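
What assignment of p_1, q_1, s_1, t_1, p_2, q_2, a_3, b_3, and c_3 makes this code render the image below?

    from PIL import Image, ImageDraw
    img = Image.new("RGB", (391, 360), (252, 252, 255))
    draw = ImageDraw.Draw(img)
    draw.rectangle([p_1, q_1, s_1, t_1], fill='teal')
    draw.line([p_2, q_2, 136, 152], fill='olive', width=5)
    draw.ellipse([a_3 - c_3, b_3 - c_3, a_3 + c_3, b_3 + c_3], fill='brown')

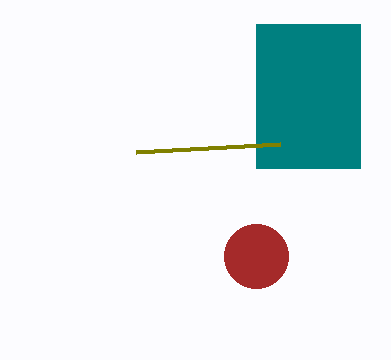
p_1 = 256; q_1 = 24; s_1 = 360; t_1 = 168; p_2 = 280; q_2 = 144; a_3 = 256; b_3 = 256; c_3 = 32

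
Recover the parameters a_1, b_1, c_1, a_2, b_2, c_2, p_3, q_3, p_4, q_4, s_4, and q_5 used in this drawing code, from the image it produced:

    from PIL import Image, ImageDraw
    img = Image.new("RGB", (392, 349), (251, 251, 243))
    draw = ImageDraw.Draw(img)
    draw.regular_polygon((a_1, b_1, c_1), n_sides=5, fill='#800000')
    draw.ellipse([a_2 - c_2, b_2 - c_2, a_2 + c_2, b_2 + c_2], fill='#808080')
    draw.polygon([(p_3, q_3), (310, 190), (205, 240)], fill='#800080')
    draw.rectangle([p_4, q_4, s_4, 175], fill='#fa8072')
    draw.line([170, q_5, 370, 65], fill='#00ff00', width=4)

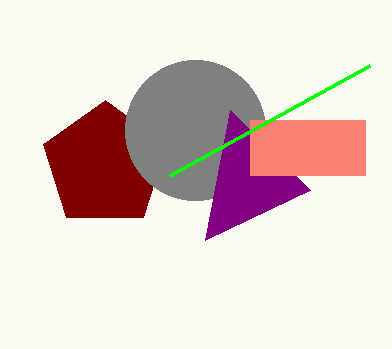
a_1 = 105, b_1 = 165, c_1 = 65, a_2 = 195, b_2 = 130, c_2 = 70, p_3 = 230, q_3 = 110, p_4 = 250, q_4 = 120, s_4 = 365, q_5 = 175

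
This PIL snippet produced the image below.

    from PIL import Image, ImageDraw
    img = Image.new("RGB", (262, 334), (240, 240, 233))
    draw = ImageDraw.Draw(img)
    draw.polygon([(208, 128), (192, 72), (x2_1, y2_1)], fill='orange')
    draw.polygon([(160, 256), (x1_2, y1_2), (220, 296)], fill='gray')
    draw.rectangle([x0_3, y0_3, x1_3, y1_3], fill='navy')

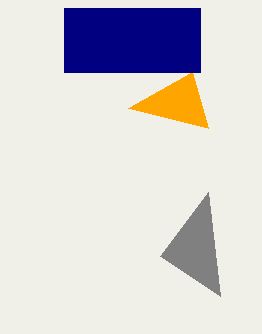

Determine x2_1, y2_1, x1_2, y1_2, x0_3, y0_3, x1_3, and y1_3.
x2_1 = 128
y2_1 = 108
x1_2 = 208
y1_2 = 192
x0_3 = 64
y0_3 = 8
x1_3 = 200
y1_3 = 72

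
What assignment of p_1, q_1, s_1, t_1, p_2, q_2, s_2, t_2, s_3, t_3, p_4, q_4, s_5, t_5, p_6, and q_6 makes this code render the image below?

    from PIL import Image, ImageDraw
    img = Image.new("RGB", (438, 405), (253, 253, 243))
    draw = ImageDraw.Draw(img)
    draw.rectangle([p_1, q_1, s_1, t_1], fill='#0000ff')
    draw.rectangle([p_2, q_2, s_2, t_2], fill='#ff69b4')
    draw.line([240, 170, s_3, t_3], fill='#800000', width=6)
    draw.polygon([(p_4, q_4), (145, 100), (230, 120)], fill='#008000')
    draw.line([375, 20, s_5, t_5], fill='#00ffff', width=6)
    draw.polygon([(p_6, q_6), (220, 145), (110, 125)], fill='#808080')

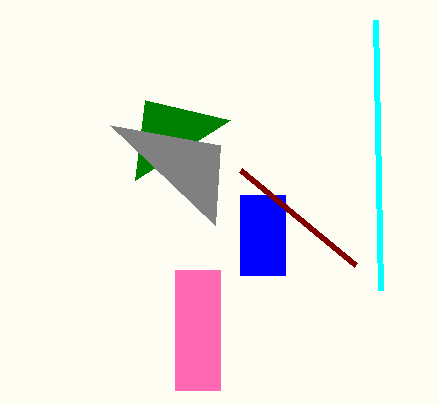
p_1 = 240, q_1 = 195, s_1 = 285, t_1 = 275, p_2 = 175, q_2 = 270, s_2 = 220, t_2 = 390, s_3 = 355, t_3 = 265, p_4 = 135, q_4 = 180, s_5 = 380, t_5 = 290, p_6 = 215, q_6 = 225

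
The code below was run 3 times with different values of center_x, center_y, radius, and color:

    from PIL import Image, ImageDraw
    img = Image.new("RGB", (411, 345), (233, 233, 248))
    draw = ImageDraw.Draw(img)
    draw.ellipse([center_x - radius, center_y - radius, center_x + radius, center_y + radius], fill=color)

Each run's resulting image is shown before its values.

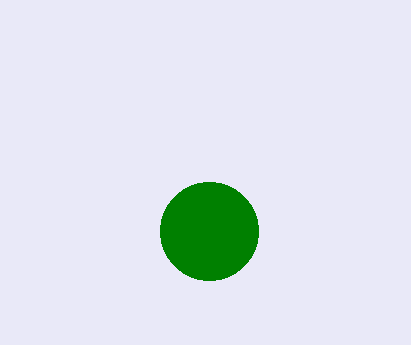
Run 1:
center_x = 209, center_y = 231, radius = 49, color = 'green'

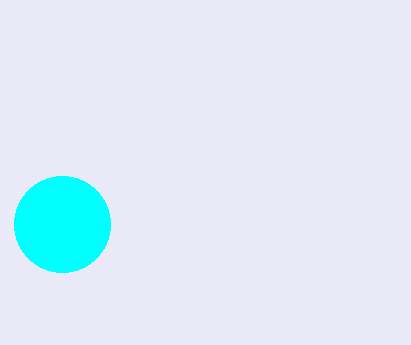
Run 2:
center_x = 62, center_y = 224, radius = 48, color = 'cyan'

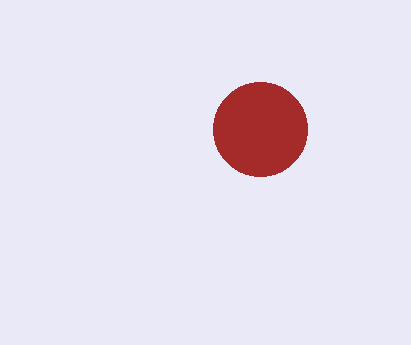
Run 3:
center_x = 260, center_y = 129, radius = 47, color = 'brown'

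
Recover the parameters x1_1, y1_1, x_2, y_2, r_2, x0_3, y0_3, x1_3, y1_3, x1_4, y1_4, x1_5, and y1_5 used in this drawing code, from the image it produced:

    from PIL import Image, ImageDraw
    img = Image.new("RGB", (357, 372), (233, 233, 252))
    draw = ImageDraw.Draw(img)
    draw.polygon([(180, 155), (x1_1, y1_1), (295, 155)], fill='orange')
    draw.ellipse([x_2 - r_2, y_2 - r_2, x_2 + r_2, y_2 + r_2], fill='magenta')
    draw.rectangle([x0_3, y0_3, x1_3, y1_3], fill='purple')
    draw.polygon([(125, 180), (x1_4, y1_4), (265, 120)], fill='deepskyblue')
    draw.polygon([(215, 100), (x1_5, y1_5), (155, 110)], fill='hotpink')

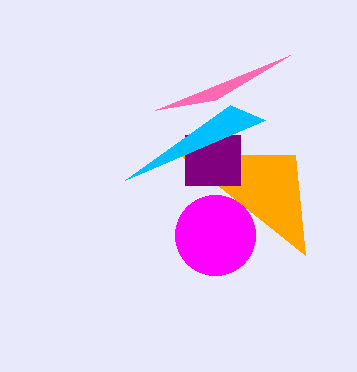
x1_1 = 305
y1_1 = 255
x_2 = 215
y_2 = 235
r_2 = 40
x0_3 = 185
y0_3 = 135
x1_3 = 240
y1_3 = 185
x1_4 = 230
y1_4 = 105
x1_5 = 290
y1_5 = 55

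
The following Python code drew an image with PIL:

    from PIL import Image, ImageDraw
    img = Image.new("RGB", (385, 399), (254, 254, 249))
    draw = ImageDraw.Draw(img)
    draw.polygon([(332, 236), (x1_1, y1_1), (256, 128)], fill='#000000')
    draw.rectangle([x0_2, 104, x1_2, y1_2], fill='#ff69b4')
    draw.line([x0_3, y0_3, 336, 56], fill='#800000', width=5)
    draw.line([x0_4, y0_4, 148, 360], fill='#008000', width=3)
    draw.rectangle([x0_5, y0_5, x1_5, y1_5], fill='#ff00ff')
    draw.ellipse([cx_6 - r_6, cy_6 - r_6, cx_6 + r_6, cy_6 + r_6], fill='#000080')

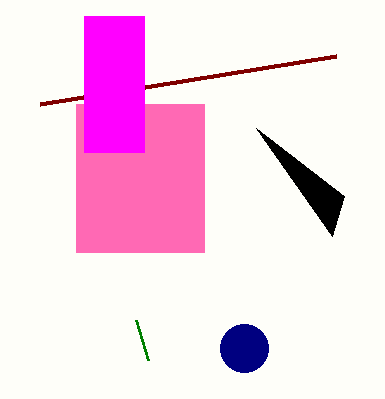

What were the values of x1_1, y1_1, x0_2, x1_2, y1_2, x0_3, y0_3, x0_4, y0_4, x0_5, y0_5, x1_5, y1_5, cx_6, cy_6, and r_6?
x1_1 = 344; y1_1 = 196; x0_2 = 76; x1_2 = 204; y1_2 = 252; x0_3 = 40; y0_3 = 104; x0_4 = 136; y0_4 = 320; x0_5 = 84; y0_5 = 16; x1_5 = 144; y1_5 = 152; cx_6 = 244; cy_6 = 348; r_6 = 24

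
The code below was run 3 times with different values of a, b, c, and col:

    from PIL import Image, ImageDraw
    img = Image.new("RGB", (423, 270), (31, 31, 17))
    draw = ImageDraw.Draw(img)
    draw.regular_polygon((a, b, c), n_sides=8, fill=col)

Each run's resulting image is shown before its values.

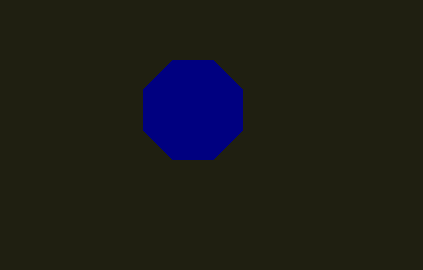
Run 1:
a = 193
b = 110
c = 54
col = 'navy'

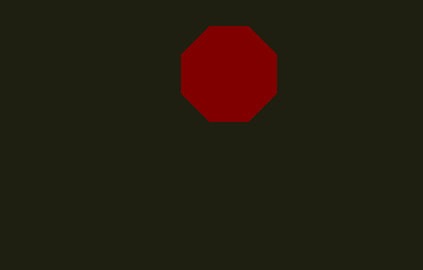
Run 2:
a = 229; b = 74; c = 51; col = 'maroon'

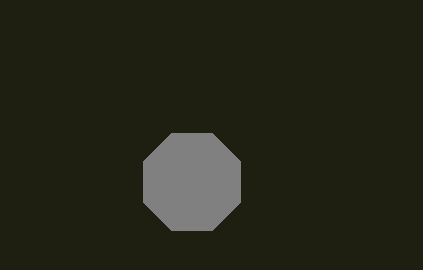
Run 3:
a = 192
b = 182
c = 53
col = 'gray'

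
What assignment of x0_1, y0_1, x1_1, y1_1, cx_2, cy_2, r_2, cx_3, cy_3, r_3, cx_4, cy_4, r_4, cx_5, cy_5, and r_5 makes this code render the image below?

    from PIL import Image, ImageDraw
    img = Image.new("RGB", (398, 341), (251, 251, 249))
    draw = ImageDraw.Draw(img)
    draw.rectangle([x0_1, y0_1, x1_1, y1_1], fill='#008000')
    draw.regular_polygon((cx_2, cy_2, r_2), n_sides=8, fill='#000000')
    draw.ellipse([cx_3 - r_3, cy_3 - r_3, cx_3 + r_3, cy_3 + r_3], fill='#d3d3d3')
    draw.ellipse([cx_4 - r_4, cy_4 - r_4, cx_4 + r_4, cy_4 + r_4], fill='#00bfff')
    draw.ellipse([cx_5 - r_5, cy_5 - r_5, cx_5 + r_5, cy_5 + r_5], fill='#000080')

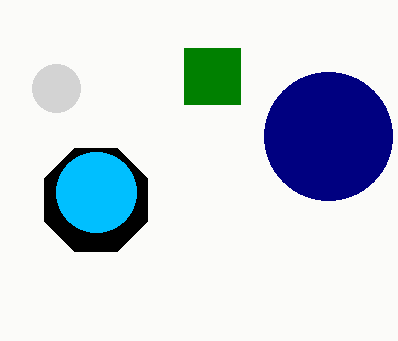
x0_1 = 184; y0_1 = 48; x1_1 = 240; y1_1 = 104; cx_2 = 96; cy_2 = 200; r_2 = 56; cx_3 = 56; cy_3 = 88; r_3 = 24; cx_4 = 96; cy_4 = 192; r_4 = 40; cx_5 = 328; cy_5 = 136; r_5 = 64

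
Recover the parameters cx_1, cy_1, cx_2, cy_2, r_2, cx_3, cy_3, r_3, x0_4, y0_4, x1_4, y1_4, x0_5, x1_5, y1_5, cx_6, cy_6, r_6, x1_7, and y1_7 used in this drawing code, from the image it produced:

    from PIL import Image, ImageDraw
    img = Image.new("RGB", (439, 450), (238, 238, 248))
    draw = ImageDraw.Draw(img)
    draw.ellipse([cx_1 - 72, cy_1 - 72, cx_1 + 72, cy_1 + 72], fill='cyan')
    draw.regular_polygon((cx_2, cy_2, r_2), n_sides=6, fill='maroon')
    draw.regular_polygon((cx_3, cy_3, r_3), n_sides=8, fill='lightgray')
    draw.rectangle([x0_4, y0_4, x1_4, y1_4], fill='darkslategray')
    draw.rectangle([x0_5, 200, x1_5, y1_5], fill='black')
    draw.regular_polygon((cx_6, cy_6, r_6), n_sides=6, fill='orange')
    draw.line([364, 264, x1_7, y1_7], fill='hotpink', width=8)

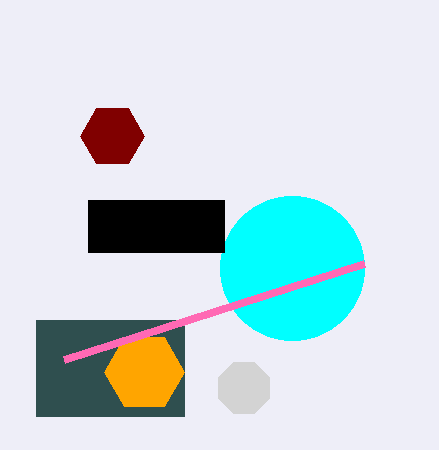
cx_1 = 292; cy_1 = 268; cx_2 = 112; cy_2 = 136; r_2 = 32; cx_3 = 244; cy_3 = 388; r_3 = 28; x0_4 = 36; y0_4 = 320; x1_4 = 184; y1_4 = 416; x0_5 = 88; x1_5 = 224; y1_5 = 252; cx_6 = 144; cy_6 = 372; r_6 = 40; x1_7 = 64; y1_7 = 360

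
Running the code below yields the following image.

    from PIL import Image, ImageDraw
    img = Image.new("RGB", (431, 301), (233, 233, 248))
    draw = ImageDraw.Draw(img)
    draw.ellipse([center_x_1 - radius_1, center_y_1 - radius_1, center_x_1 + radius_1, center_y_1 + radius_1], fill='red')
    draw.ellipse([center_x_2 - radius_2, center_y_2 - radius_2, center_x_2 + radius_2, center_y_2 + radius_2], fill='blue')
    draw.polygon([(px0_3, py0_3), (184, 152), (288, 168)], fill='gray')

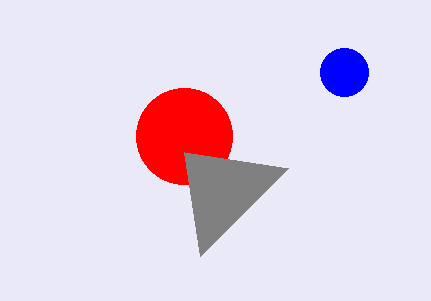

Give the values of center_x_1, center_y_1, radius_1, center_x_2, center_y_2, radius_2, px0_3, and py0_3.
center_x_1 = 184, center_y_1 = 136, radius_1 = 48, center_x_2 = 344, center_y_2 = 72, radius_2 = 24, px0_3 = 200, py0_3 = 256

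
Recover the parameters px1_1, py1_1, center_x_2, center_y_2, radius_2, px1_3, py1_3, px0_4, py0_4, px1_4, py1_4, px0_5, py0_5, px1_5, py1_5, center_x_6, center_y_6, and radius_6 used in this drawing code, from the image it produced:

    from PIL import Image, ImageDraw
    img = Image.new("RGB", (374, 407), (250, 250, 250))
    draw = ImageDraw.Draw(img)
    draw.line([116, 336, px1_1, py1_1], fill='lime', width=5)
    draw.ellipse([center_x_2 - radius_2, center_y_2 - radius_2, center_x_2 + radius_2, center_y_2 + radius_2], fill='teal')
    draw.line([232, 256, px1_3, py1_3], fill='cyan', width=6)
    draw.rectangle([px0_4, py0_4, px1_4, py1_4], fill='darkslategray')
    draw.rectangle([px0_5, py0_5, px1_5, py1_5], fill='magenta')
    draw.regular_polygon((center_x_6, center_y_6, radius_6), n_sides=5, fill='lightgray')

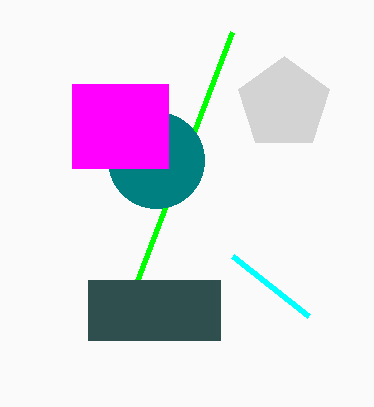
px1_1 = 232, py1_1 = 32, center_x_2 = 156, center_y_2 = 160, radius_2 = 48, px1_3 = 308, py1_3 = 316, px0_4 = 88, py0_4 = 280, px1_4 = 220, py1_4 = 340, px0_5 = 72, py0_5 = 84, px1_5 = 168, py1_5 = 168, center_x_6 = 284, center_y_6 = 104, radius_6 = 48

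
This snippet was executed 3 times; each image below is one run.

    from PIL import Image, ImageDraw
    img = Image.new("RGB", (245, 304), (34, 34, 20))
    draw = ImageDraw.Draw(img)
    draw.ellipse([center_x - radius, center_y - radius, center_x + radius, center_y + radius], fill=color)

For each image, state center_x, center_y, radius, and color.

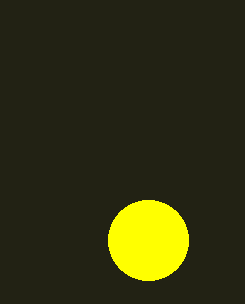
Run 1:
center_x = 148, center_y = 240, radius = 40, color = 'yellow'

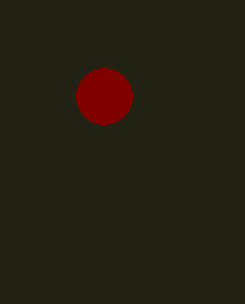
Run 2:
center_x = 104; center_y = 96; radius = 28; color = 'maroon'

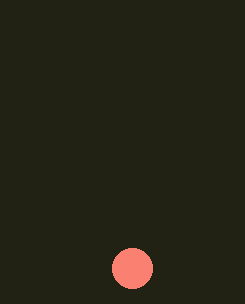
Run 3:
center_x = 132, center_y = 268, radius = 20, color = 'salmon'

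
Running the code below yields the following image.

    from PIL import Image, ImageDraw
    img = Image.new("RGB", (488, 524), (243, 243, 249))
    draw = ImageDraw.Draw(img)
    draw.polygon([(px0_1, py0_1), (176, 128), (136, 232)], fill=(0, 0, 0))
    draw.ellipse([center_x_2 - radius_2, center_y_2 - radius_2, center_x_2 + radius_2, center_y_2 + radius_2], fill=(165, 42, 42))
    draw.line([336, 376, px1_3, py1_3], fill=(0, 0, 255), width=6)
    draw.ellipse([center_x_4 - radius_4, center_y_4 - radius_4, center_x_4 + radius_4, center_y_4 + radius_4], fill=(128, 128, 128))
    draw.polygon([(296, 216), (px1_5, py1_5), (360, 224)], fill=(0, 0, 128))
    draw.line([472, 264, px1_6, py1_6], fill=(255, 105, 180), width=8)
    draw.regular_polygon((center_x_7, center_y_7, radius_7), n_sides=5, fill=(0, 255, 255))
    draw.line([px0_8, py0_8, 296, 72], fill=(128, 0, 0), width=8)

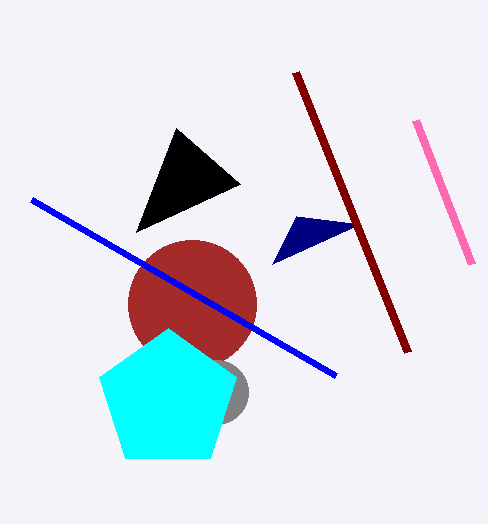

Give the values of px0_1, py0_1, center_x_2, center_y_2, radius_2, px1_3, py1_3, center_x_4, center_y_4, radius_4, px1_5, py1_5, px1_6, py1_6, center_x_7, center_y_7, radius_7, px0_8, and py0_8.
px0_1 = 240; py0_1 = 184; center_x_2 = 192; center_y_2 = 304; radius_2 = 64; px1_3 = 32; py1_3 = 200; center_x_4 = 216; center_y_4 = 392; radius_4 = 32; px1_5 = 272; py1_5 = 264; px1_6 = 416; py1_6 = 120; center_x_7 = 168; center_y_7 = 400; radius_7 = 72; px0_8 = 408; py0_8 = 352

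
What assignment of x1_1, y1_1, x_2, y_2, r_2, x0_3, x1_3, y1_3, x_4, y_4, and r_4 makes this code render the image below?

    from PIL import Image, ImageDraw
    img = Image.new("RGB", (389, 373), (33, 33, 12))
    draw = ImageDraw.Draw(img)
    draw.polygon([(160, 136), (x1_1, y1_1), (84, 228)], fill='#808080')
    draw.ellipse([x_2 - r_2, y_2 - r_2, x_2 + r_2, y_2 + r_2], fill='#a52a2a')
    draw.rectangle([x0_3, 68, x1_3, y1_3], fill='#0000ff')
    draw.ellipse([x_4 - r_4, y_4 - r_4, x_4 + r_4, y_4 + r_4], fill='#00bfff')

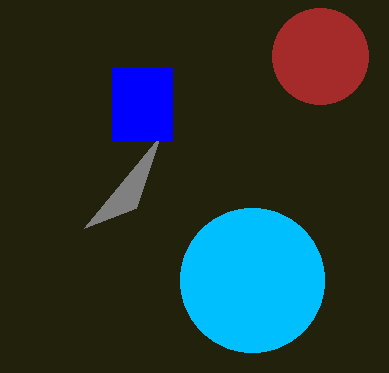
x1_1 = 136; y1_1 = 208; x_2 = 320; y_2 = 56; r_2 = 48; x0_3 = 112; x1_3 = 172; y1_3 = 140; x_4 = 252; y_4 = 280; r_4 = 72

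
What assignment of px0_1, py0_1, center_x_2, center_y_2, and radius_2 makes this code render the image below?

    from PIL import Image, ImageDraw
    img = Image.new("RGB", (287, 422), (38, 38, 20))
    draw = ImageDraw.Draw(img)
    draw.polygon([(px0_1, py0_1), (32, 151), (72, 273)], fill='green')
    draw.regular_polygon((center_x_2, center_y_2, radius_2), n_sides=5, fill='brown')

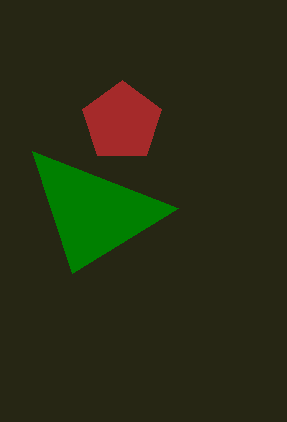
px0_1 = 178
py0_1 = 208
center_x_2 = 122
center_y_2 = 122
radius_2 = 42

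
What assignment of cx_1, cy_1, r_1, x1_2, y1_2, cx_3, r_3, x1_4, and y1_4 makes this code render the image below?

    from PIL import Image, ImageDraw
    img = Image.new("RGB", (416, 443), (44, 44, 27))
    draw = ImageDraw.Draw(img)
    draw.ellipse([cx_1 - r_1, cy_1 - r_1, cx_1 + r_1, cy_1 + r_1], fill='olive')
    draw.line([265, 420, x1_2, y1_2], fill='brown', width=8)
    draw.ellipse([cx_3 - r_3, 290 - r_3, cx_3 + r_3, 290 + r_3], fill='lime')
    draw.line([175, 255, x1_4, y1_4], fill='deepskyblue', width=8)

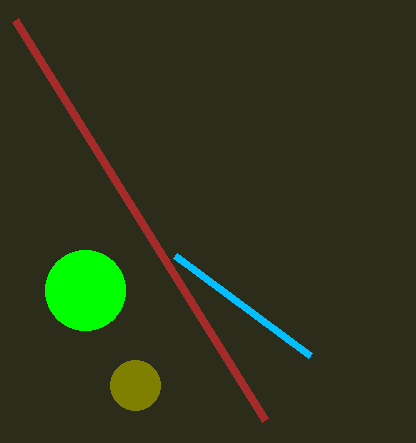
cx_1 = 135, cy_1 = 385, r_1 = 25, x1_2 = 15, y1_2 = 20, cx_3 = 85, r_3 = 40, x1_4 = 310, y1_4 = 355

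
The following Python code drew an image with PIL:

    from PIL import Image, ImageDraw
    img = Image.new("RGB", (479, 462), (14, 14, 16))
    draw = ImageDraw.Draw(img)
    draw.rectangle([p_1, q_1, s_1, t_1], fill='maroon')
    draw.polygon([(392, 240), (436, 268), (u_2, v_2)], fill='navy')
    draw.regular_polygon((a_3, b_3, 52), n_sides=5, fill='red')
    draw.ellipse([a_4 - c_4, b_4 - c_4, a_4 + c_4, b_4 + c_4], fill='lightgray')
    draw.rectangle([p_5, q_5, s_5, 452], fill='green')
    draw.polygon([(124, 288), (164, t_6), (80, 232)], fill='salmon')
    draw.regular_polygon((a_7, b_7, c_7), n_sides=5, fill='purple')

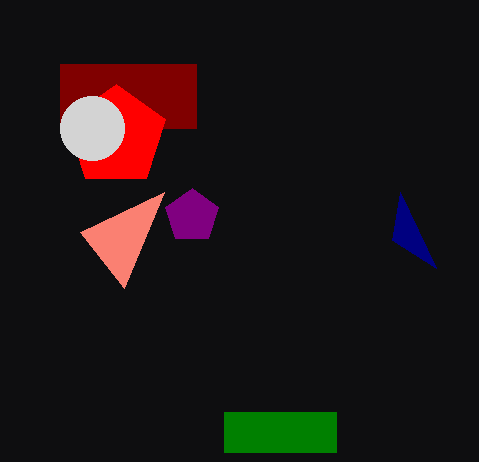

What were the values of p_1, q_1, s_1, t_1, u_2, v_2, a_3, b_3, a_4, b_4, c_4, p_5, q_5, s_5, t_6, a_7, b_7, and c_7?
p_1 = 60; q_1 = 64; s_1 = 196; t_1 = 128; u_2 = 400; v_2 = 192; a_3 = 116; b_3 = 136; a_4 = 92; b_4 = 128; c_4 = 32; p_5 = 224; q_5 = 412; s_5 = 336; t_6 = 192; a_7 = 192; b_7 = 216; c_7 = 28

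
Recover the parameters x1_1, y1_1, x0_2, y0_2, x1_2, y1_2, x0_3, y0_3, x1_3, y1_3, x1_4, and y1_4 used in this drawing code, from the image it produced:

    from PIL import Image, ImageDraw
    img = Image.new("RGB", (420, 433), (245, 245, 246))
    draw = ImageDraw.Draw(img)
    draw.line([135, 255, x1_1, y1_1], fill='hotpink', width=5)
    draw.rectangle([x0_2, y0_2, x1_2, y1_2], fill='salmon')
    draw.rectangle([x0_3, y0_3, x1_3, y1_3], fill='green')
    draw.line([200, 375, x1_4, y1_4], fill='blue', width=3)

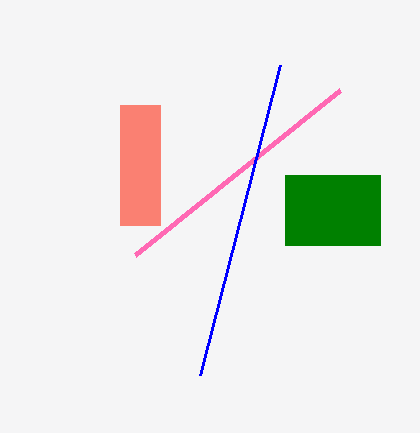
x1_1 = 340, y1_1 = 90, x0_2 = 120, y0_2 = 105, x1_2 = 160, y1_2 = 225, x0_3 = 285, y0_3 = 175, x1_3 = 380, y1_3 = 245, x1_4 = 280, y1_4 = 65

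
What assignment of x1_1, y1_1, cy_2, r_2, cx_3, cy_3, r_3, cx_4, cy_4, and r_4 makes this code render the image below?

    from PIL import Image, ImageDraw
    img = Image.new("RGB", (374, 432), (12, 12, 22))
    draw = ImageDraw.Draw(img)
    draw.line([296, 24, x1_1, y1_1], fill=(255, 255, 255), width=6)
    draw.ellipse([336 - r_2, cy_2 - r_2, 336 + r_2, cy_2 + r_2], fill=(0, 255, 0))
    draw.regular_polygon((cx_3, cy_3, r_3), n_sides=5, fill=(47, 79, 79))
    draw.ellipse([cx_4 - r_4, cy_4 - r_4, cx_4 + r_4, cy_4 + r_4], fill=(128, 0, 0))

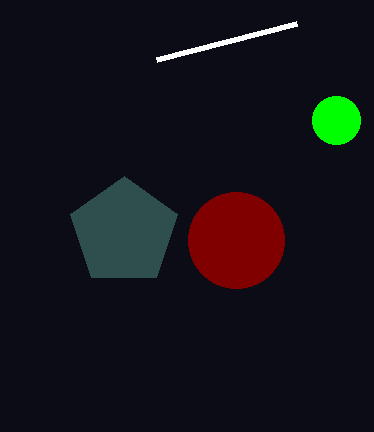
x1_1 = 156, y1_1 = 60, cy_2 = 120, r_2 = 24, cx_3 = 124, cy_3 = 232, r_3 = 56, cx_4 = 236, cy_4 = 240, r_4 = 48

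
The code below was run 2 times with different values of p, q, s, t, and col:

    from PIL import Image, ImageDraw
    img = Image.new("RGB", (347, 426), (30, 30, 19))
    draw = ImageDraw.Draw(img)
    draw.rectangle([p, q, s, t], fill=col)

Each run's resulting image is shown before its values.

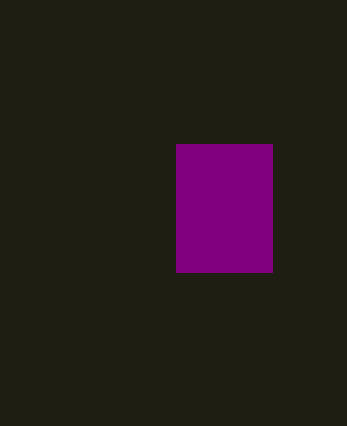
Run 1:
p = 176
q = 144
s = 272
t = 272
col = 'purple'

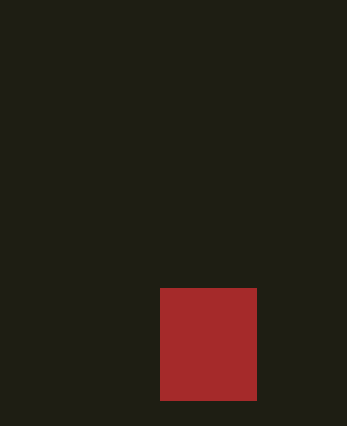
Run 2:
p = 160, q = 288, s = 256, t = 400, col = 'brown'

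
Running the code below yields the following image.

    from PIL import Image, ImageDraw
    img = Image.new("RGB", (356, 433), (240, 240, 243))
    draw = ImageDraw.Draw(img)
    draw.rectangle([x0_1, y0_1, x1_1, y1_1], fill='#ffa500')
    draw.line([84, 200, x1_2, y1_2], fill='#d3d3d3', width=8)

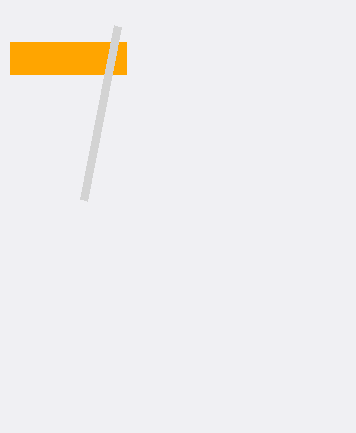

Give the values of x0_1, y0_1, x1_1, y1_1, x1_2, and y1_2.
x0_1 = 10
y0_1 = 42
x1_1 = 126
y1_1 = 74
x1_2 = 118
y1_2 = 26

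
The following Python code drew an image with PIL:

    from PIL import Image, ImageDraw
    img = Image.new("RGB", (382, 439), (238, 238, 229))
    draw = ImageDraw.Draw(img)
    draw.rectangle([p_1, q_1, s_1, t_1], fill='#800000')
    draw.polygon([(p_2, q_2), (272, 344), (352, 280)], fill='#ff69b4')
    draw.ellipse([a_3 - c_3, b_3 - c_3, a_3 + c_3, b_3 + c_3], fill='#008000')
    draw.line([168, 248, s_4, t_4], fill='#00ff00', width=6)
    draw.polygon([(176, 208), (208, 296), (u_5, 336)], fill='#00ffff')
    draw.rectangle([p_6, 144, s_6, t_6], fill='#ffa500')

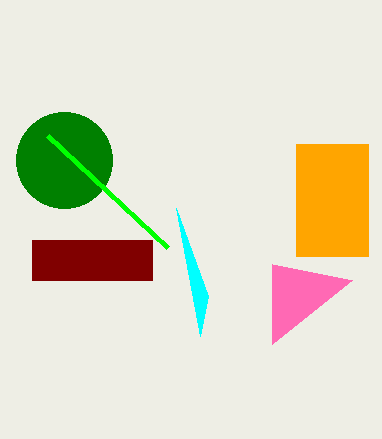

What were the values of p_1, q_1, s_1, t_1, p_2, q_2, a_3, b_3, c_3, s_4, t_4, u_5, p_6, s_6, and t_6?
p_1 = 32
q_1 = 240
s_1 = 152
t_1 = 280
p_2 = 272
q_2 = 264
a_3 = 64
b_3 = 160
c_3 = 48
s_4 = 48
t_4 = 136
u_5 = 200
p_6 = 296
s_6 = 368
t_6 = 256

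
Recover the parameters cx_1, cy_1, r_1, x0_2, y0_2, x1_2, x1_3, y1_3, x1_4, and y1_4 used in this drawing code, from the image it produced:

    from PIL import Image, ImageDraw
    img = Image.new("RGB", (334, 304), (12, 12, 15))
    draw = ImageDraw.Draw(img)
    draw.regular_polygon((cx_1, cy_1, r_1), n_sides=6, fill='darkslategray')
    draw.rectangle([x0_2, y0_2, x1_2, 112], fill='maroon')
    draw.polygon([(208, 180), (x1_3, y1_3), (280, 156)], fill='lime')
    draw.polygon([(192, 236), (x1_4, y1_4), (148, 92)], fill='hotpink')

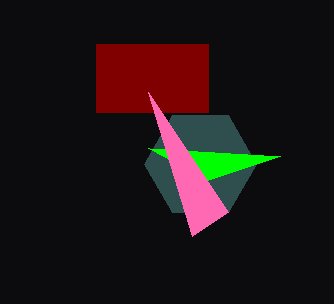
cx_1 = 200; cy_1 = 164; r_1 = 56; x0_2 = 96; y0_2 = 44; x1_2 = 208; x1_3 = 148; y1_3 = 148; x1_4 = 228; y1_4 = 212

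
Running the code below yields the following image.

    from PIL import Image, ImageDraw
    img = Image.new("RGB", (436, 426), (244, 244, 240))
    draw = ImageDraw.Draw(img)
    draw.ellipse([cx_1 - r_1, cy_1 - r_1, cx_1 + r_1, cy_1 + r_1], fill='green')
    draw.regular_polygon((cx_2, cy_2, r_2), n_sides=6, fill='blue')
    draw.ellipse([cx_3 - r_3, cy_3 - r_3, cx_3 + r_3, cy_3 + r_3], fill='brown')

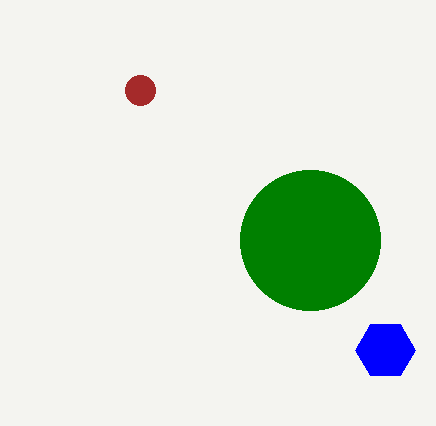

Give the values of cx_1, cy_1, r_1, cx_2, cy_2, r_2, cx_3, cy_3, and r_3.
cx_1 = 310
cy_1 = 240
r_1 = 70
cx_2 = 385
cy_2 = 350
r_2 = 30
cx_3 = 140
cy_3 = 90
r_3 = 15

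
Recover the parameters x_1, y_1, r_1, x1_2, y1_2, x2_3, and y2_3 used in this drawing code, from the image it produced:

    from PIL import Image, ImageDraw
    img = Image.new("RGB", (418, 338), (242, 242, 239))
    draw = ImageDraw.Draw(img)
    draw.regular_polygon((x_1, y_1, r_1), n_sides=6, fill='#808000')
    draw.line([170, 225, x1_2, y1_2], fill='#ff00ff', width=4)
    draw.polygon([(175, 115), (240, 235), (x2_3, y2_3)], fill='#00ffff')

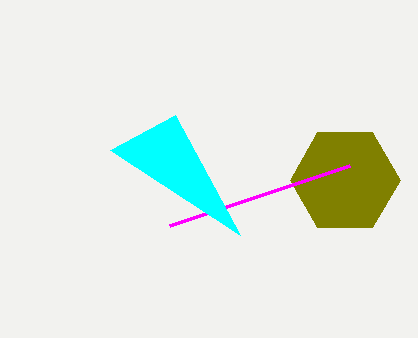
x_1 = 345
y_1 = 180
r_1 = 55
x1_2 = 350
y1_2 = 165
x2_3 = 110
y2_3 = 150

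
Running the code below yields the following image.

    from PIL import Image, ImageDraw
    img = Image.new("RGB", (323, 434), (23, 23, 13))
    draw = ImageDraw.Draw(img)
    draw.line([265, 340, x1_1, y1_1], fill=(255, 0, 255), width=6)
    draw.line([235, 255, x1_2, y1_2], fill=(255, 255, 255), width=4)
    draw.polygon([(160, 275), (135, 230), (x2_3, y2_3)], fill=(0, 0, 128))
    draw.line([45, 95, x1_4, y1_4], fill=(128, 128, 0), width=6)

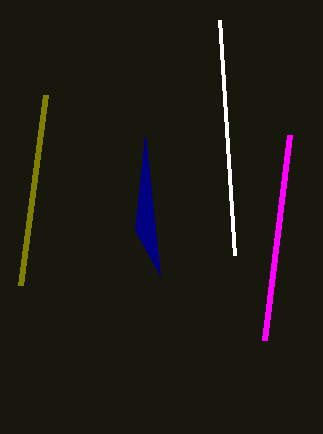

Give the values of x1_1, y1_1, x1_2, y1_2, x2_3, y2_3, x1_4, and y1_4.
x1_1 = 290; y1_1 = 135; x1_2 = 220; y1_2 = 20; x2_3 = 145; y2_3 = 135; x1_4 = 20; y1_4 = 285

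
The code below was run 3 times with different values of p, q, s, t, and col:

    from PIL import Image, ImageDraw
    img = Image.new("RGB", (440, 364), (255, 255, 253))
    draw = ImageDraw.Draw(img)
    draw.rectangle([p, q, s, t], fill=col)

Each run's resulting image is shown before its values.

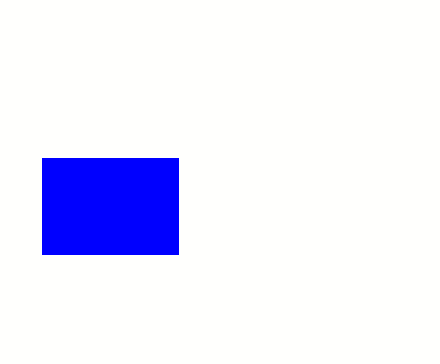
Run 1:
p = 42
q = 158
s = 178
t = 254
col = 'blue'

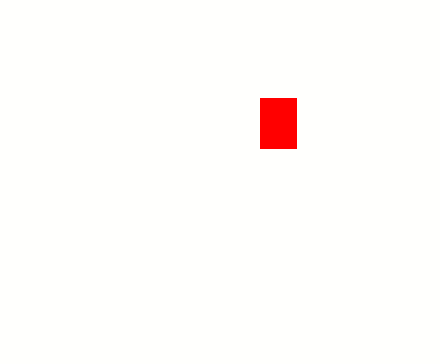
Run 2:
p = 260; q = 98; s = 296; t = 148; col = 'red'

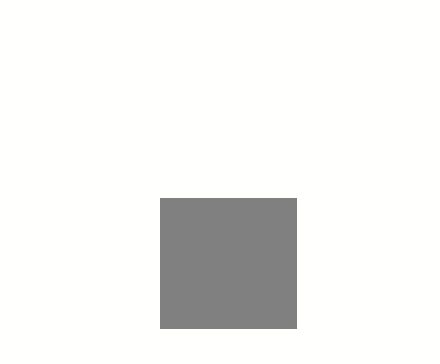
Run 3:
p = 160
q = 198
s = 296
t = 328
col = 'gray'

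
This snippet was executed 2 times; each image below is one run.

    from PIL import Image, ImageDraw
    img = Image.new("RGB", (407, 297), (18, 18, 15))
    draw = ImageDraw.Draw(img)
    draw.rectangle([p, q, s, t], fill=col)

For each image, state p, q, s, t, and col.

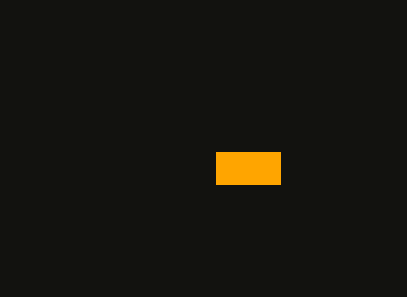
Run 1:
p = 216, q = 152, s = 280, t = 184, col = 'orange'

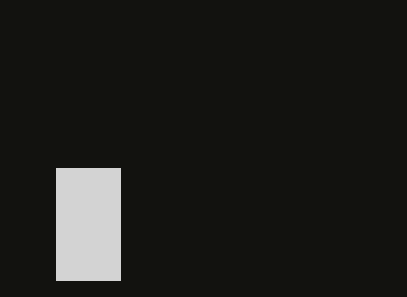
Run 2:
p = 56; q = 168; s = 120; t = 280; col = 'lightgray'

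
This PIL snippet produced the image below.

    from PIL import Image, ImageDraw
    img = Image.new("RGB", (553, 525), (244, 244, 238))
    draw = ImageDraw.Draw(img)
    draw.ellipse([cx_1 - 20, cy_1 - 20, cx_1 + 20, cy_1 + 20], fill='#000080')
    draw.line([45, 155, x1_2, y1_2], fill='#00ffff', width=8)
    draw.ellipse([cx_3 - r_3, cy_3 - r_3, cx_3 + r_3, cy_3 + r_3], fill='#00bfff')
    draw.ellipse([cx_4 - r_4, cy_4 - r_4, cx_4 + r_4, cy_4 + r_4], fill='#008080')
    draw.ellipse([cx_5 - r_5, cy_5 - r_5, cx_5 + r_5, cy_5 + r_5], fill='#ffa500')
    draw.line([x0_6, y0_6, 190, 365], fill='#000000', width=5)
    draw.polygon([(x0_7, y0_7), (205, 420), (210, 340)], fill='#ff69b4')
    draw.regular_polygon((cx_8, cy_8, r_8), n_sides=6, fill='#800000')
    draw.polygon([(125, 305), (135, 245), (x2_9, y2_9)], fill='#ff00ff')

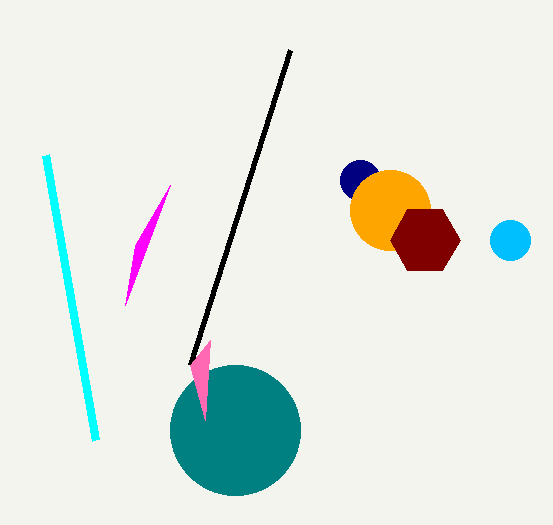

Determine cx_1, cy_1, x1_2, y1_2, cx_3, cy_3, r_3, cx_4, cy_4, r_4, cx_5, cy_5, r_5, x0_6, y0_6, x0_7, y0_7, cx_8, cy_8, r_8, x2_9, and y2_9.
cx_1 = 360
cy_1 = 180
x1_2 = 95
y1_2 = 440
cx_3 = 510
cy_3 = 240
r_3 = 20
cx_4 = 235
cy_4 = 430
r_4 = 65
cx_5 = 390
cy_5 = 210
r_5 = 40
x0_6 = 290
y0_6 = 50
x0_7 = 190
y0_7 = 365
cx_8 = 425
cy_8 = 240
r_8 = 35
x2_9 = 170
y2_9 = 185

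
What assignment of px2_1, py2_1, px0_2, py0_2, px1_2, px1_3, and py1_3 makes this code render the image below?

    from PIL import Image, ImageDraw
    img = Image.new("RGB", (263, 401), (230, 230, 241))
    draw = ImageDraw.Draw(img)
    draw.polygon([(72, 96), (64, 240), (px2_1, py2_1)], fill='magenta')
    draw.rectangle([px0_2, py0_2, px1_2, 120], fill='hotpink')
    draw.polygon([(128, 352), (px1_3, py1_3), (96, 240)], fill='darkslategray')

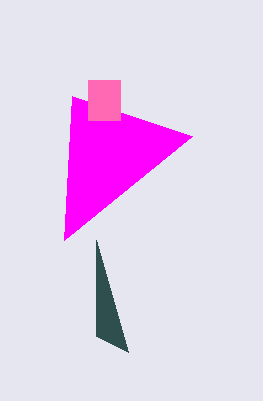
px2_1 = 192, py2_1 = 136, px0_2 = 88, py0_2 = 80, px1_2 = 120, px1_3 = 96, py1_3 = 336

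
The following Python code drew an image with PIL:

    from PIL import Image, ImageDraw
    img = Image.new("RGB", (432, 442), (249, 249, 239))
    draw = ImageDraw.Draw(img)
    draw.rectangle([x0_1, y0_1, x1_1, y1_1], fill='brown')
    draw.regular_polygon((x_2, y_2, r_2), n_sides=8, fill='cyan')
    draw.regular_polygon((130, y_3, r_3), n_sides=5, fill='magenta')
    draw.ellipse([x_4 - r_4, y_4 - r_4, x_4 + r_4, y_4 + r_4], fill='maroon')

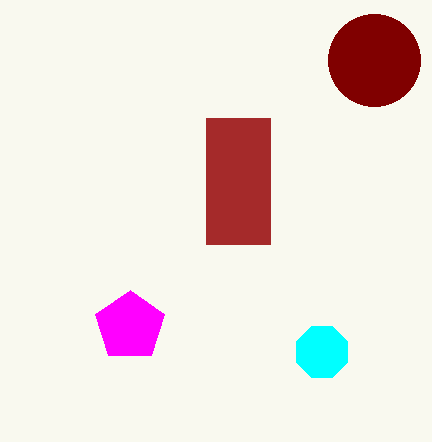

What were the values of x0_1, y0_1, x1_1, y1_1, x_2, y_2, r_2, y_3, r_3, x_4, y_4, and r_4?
x0_1 = 206
y0_1 = 118
x1_1 = 270
y1_1 = 244
x_2 = 322
y_2 = 352
r_2 = 28
y_3 = 326
r_3 = 36
x_4 = 374
y_4 = 60
r_4 = 46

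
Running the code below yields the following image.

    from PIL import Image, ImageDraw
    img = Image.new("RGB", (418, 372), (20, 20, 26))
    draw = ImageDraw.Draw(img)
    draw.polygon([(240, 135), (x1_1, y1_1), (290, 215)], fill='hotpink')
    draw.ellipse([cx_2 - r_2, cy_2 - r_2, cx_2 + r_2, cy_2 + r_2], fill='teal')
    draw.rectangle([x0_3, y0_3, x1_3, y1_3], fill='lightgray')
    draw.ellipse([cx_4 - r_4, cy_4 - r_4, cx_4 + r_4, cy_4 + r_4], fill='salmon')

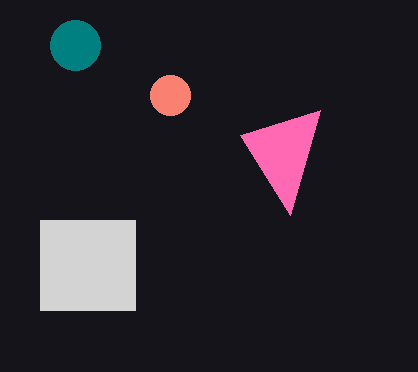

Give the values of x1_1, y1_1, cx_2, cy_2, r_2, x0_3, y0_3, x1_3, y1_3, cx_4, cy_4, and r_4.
x1_1 = 320
y1_1 = 110
cx_2 = 75
cy_2 = 45
r_2 = 25
x0_3 = 40
y0_3 = 220
x1_3 = 135
y1_3 = 310
cx_4 = 170
cy_4 = 95
r_4 = 20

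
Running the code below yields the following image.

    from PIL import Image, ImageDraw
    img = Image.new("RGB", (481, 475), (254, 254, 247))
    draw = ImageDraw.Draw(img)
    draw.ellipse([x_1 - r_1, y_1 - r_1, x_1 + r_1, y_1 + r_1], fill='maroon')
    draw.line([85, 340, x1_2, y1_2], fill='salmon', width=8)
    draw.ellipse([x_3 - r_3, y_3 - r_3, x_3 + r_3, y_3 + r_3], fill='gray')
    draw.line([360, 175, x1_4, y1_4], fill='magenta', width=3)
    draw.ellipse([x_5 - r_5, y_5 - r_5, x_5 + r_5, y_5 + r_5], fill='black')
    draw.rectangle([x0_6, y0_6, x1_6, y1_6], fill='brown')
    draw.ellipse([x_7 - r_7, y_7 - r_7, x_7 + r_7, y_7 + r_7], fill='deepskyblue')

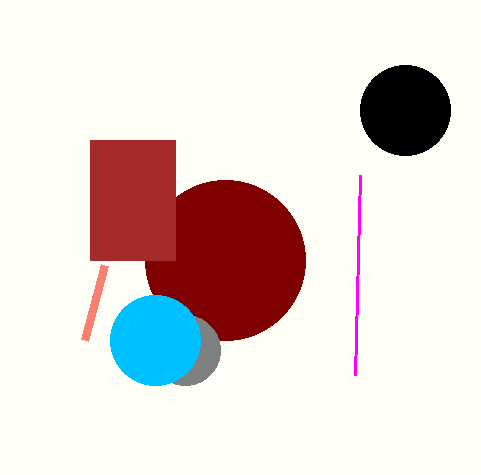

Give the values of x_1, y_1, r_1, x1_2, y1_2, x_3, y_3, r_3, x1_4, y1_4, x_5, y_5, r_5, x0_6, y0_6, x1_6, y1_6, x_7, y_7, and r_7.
x_1 = 225
y_1 = 260
r_1 = 80
x1_2 = 105
y1_2 = 265
x_3 = 185
y_3 = 350
r_3 = 35
x1_4 = 355
y1_4 = 375
x_5 = 405
y_5 = 110
r_5 = 45
x0_6 = 90
y0_6 = 140
x1_6 = 175
y1_6 = 260
x_7 = 155
y_7 = 340
r_7 = 45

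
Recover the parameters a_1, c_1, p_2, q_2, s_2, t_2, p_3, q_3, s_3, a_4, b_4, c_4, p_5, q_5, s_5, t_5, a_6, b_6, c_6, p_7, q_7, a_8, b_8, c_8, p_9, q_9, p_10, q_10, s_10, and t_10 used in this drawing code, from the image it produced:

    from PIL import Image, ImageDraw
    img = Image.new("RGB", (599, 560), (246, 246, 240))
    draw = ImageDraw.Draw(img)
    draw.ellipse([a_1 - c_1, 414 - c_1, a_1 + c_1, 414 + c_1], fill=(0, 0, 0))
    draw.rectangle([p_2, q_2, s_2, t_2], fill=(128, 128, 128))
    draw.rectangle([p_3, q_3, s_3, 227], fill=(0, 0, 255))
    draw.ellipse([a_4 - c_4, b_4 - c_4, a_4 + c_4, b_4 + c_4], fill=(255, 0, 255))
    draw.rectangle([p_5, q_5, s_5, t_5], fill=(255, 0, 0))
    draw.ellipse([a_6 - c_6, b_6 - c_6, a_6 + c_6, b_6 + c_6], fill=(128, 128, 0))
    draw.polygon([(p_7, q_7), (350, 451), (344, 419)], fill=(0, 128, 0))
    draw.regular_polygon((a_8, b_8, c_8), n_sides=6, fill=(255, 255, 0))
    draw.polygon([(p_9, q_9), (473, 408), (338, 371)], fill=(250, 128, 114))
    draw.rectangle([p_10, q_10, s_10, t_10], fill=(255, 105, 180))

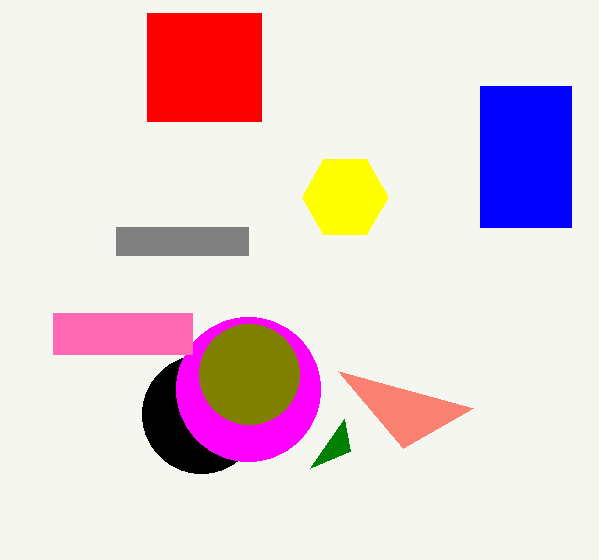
a_1 = 201
c_1 = 59
p_2 = 116
q_2 = 227
s_2 = 248
t_2 = 255
p_3 = 480
q_3 = 86
s_3 = 571
a_4 = 248
b_4 = 389
c_4 = 72
p_5 = 147
q_5 = 13
s_5 = 261
t_5 = 121
a_6 = 249
b_6 = 374
c_6 = 50
p_7 = 310
q_7 = 468
a_8 = 345
b_8 = 197
c_8 = 43
p_9 = 403
q_9 = 448
p_10 = 53
q_10 = 313
s_10 = 192
t_10 = 354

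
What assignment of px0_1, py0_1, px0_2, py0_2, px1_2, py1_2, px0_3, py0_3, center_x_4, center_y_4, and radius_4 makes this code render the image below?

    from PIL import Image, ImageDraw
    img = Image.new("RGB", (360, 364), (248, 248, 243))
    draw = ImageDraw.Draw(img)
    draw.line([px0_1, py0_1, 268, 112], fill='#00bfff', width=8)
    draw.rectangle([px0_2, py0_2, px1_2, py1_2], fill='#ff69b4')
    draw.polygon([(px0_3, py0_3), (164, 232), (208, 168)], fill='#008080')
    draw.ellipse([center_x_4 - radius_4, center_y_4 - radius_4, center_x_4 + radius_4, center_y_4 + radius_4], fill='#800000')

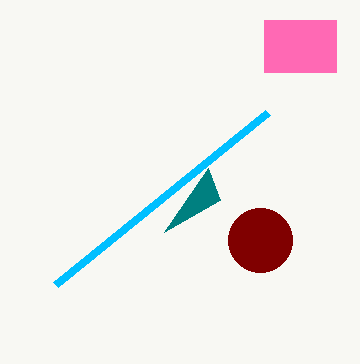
px0_1 = 56; py0_1 = 284; px0_2 = 264; py0_2 = 20; px1_2 = 336; py1_2 = 72; px0_3 = 220; py0_3 = 200; center_x_4 = 260; center_y_4 = 240; radius_4 = 32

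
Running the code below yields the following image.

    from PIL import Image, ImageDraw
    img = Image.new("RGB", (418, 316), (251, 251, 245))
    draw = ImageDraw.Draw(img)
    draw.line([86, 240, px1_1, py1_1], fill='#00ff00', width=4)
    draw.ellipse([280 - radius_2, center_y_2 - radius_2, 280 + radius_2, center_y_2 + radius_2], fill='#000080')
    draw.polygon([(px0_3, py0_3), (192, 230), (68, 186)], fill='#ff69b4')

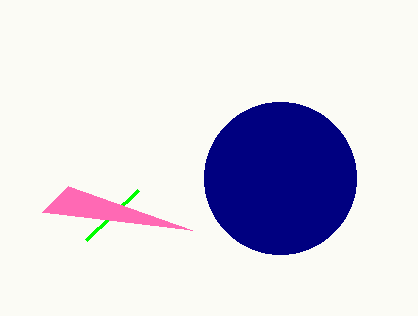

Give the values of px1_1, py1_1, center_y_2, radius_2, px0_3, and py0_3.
px1_1 = 138; py1_1 = 190; center_y_2 = 178; radius_2 = 76; px0_3 = 42; py0_3 = 212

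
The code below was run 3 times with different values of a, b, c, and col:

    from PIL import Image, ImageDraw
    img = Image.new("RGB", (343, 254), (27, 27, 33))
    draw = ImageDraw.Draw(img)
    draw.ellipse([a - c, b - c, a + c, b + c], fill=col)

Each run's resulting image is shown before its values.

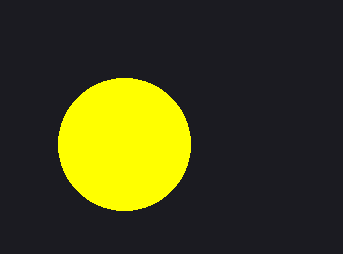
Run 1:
a = 124; b = 144; c = 66; col = 'yellow'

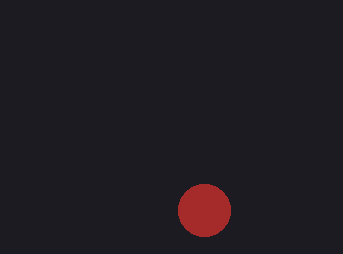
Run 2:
a = 204, b = 210, c = 26, col = 'brown'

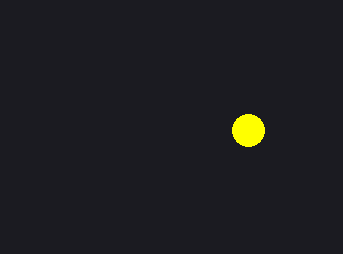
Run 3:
a = 248, b = 130, c = 16, col = 'yellow'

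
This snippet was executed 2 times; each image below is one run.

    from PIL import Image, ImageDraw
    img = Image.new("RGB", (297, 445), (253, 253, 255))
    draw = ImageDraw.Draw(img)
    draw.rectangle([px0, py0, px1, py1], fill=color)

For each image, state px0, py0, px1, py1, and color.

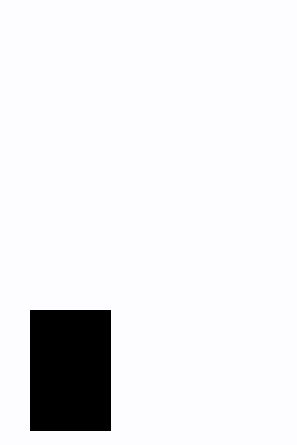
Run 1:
px0 = 30, py0 = 310, px1 = 110, py1 = 430, color = 'black'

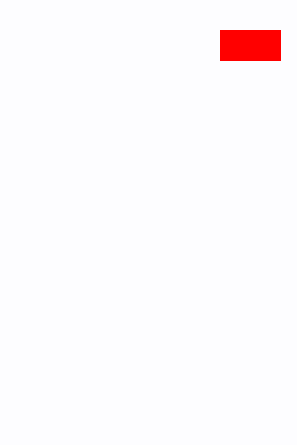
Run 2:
px0 = 220, py0 = 30, px1 = 280, py1 = 60, color = 'red'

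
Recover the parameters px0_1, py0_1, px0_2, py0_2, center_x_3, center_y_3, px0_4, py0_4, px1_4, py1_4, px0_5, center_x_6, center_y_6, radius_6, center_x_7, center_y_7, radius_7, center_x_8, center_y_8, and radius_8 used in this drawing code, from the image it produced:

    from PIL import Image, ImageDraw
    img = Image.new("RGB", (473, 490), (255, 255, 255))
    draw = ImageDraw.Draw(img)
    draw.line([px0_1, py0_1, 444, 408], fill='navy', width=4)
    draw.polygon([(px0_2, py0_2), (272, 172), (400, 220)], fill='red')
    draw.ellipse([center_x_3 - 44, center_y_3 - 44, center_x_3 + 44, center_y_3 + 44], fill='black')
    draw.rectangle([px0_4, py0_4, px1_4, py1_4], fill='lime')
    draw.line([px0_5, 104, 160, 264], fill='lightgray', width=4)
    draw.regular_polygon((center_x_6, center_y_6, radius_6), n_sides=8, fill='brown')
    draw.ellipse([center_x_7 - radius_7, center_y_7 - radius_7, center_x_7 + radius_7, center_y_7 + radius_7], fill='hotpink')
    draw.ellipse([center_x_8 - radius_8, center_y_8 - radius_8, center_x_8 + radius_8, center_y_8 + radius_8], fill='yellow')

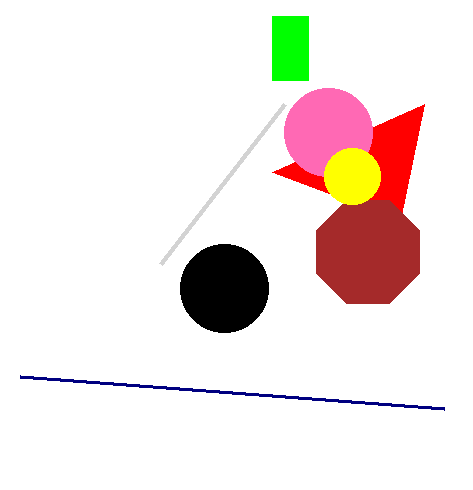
px0_1 = 20; py0_1 = 376; px0_2 = 424; py0_2 = 104; center_x_3 = 224; center_y_3 = 288; px0_4 = 272; py0_4 = 16; px1_4 = 308; py1_4 = 80; px0_5 = 284; center_x_6 = 368; center_y_6 = 252; radius_6 = 56; center_x_7 = 328; center_y_7 = 132; radius_7 = 44; center_x_8 = 352; center_y_8 = 176; radius_8 = 28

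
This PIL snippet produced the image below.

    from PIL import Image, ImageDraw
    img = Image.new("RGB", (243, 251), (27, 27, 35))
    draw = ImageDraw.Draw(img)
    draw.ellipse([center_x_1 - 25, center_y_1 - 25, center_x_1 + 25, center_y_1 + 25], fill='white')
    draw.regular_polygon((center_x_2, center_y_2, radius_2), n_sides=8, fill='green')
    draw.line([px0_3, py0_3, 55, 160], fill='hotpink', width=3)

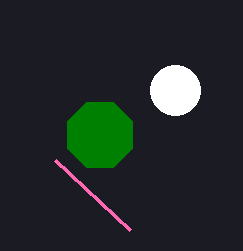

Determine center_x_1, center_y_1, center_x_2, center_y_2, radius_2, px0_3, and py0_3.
center_x_1 = 175
center_y_1 = 90
center_x_2 = 100
center_y_2 = 135
radius_2 = 35
px0_3 = 130
py0_3 = 230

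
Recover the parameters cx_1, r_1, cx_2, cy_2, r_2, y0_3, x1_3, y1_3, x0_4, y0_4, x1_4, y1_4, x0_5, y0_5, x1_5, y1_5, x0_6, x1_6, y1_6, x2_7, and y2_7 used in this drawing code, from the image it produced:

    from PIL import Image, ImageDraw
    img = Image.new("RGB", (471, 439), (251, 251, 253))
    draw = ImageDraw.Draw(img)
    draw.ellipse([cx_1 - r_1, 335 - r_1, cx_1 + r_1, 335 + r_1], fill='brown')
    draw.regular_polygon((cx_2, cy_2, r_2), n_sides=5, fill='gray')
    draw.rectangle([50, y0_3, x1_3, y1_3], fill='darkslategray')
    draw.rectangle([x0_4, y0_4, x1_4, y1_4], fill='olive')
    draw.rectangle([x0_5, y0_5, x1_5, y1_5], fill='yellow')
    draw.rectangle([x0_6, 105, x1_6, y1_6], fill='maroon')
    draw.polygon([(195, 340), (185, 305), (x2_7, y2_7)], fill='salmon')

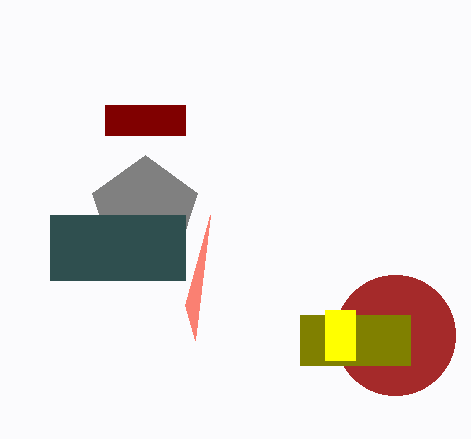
cx_1 = 395
r_1 = 60
cx_2 = 145
cy_2 = 210
r_2 = 55
y0_3 = 215
x1_3 = 185
y1_3 = 280
x0_4 = 300
y0_4 = 315
x1_4 = 410
y1_4 = 365
x0_5 = 325
y0_5 = 310
x1_5 = 355
y1_5 = 360
x0_6 = 105
x1_6 = 185
y1_6 = 135
x2_7 = 210
y2_7 = 215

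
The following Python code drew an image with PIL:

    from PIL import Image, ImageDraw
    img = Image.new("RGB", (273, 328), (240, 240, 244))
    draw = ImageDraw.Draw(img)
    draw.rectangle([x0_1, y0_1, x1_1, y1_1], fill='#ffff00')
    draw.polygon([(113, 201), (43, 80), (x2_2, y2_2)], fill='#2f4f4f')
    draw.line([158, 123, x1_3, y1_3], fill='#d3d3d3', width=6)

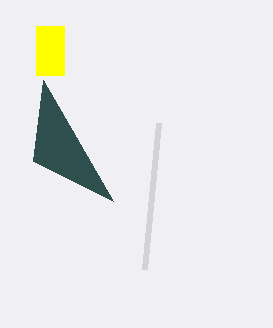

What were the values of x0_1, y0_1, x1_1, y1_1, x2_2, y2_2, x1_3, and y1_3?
x0_1 = 36, y0_1 = 26, x1_1 = 64, y1_1 = 75, x2_2 = 33, y2_2 = 161, x1_3 = 144, y1_3 = 269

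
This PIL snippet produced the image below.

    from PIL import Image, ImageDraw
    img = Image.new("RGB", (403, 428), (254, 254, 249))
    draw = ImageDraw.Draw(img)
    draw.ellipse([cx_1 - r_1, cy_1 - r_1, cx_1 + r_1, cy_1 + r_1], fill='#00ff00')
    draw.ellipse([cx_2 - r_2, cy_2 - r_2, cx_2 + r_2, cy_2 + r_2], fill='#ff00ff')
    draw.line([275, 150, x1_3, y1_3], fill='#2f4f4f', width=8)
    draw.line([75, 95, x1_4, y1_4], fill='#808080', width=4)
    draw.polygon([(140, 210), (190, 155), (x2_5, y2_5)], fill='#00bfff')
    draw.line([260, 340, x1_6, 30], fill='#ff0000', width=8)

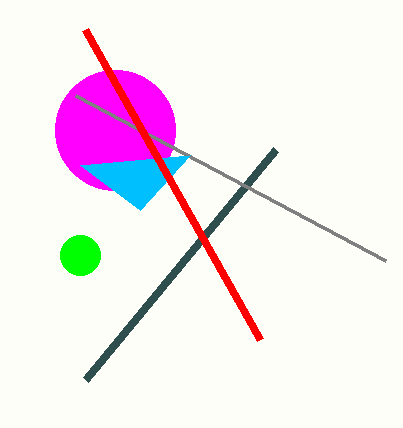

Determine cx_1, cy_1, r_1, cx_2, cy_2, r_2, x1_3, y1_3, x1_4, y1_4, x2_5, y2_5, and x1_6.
cx_1 = 80, cy_1 = 255, r_1 = 20, cx_2 = 115, cy_2 = 130, r_2 = 60, x1_3 = 85, y1_3 = 380, x1_4 = 385, y1_4 = 260, x2_5 = 80, y2_5 = 165, x1_6 = 85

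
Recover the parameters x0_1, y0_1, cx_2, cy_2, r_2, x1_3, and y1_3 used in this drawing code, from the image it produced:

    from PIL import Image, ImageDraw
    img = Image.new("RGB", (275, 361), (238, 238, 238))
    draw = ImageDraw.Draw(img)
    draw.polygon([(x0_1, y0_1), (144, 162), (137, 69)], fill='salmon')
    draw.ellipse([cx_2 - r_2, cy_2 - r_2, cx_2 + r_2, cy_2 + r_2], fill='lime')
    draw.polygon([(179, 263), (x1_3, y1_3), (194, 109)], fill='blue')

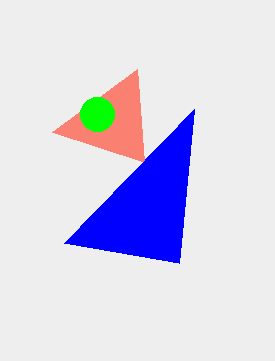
x0_1 = 52; y0_1 = 132; cx_2 = 97; cy_2 = 114; r_2 = 17; x1_3 = 64; y1_3 = 243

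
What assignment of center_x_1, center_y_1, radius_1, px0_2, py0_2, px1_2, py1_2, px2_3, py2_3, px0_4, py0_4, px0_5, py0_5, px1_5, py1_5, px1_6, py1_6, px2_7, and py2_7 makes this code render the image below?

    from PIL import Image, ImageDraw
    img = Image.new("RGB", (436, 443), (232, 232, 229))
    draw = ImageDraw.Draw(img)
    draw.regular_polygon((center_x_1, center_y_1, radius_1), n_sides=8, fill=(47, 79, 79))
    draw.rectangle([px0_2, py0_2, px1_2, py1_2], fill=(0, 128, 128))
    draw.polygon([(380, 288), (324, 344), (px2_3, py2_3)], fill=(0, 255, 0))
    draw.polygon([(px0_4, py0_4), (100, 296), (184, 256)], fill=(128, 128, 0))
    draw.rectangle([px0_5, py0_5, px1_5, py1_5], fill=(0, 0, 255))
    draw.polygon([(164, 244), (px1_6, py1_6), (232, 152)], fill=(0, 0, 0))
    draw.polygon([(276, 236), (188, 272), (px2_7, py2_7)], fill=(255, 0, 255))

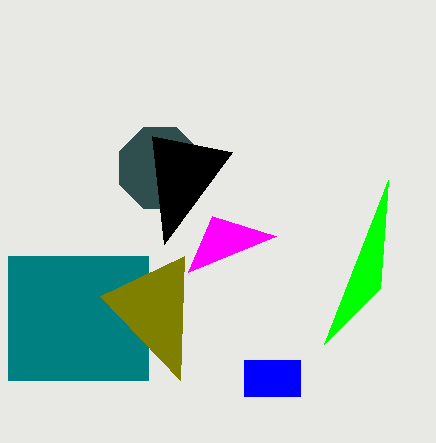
center_x_1 = 160
center_y_1 = 168
radius_1 = 44
px0_2 = 8
py0_2 = 256
px1_2 = 148
py1_2 = 380
px2_3 = 388
py2_3 = 180
px0_4 = 180
py0_4 = 380
px0_5 = 244
py0_5 = 360
px1_5 = 300
py1_5 = 396
px1_6 = 152
py1_6 = 136
px2_7 = 212
py2_7 = 216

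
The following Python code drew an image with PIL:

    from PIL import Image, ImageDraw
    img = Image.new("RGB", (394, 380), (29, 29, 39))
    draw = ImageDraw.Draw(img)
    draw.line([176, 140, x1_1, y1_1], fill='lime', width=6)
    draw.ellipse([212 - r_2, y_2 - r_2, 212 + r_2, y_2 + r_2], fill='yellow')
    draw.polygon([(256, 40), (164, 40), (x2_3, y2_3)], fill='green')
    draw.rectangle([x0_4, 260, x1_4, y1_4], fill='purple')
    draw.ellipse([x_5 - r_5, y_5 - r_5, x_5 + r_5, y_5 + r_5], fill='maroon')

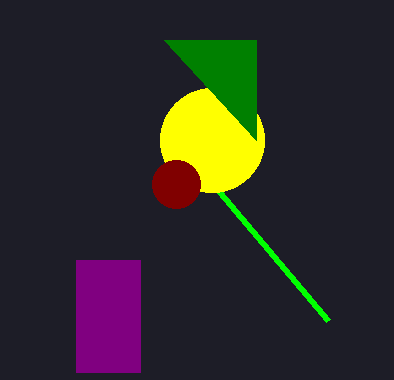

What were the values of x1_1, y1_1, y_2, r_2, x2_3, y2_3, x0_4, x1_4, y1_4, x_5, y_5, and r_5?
x1_1 = 328, y1_1 = 320, y_2 = 140, r_2 = 52, x2_3 = 256, y2_3 = 140, x0_4 = 76, x1_4 = 140, y1_4 = 372, x_5 = 176, y_5 = 184, r_5 = 24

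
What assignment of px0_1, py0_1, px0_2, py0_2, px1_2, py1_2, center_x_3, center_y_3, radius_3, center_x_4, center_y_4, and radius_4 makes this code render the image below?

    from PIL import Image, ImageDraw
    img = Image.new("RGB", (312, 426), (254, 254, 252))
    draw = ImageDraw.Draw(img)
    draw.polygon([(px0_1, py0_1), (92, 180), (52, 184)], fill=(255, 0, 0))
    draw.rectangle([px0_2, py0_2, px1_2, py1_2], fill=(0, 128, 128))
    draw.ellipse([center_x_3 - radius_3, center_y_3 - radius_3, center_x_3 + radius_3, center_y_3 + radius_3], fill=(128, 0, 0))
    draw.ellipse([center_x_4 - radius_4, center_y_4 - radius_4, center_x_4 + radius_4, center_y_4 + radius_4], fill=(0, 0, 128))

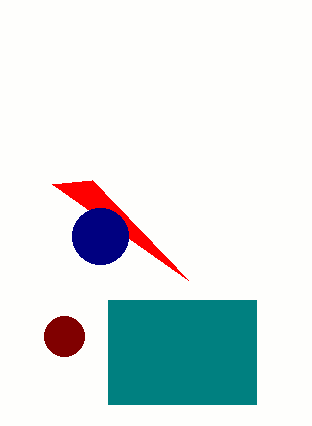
px0_1 = 188; py0_1 = 280; px0_2 = 108; py0_2 = 300; px1_2 = 256; py1_2 = 404; center_x_3 = 64; center_y_3 = 336; radius_3 = 20; center_x_4 = 100; center_y_4 = 236; radius_4 = 28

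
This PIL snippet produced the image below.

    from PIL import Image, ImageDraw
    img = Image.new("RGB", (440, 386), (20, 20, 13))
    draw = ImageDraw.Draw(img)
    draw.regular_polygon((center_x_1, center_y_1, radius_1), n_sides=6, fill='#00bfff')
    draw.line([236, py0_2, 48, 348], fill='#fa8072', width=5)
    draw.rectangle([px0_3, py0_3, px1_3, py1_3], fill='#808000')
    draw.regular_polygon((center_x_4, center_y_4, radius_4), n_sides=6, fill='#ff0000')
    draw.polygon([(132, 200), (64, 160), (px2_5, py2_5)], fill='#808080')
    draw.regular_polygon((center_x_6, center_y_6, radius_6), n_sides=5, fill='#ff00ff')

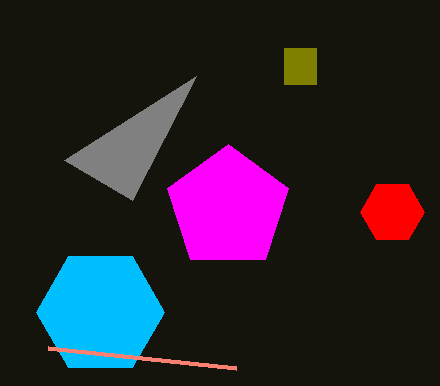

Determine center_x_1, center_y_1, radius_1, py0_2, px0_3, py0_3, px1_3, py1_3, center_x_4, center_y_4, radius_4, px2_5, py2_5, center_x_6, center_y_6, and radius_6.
center_x_1 = 100; center_y_1 = 312; radius_1 = 64; py0_2 = 368; px0_3 = 284; py0_3 = 48; px1_3 = 316; py1_3 = 84; center_x_4 = 392; center_y_4 = 212; radius_4 = 32; px2_5 = 196; py2_5 = 76; center_x_6 = 228; center_y_6 = 208; radius_6 = 64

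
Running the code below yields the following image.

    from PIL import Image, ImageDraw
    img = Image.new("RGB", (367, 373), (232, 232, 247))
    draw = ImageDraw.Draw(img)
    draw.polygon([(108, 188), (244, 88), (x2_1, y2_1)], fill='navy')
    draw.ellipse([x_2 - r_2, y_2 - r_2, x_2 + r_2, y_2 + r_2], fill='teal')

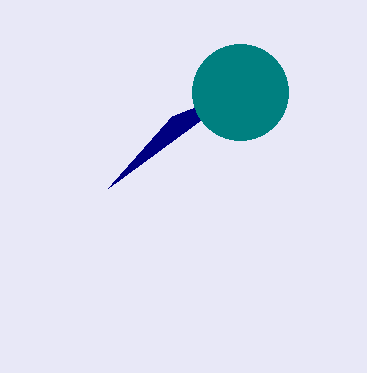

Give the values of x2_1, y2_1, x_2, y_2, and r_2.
x2_1 = 172
y2_1 = 116
x_2 = 240
y_2 = 92
r_2 = 48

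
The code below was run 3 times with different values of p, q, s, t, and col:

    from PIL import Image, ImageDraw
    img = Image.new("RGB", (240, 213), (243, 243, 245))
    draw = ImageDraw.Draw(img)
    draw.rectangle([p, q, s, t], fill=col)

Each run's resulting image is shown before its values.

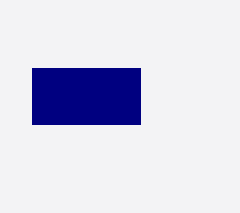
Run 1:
p = 32, q = 68, s = 140, t = 124, col = 'navy'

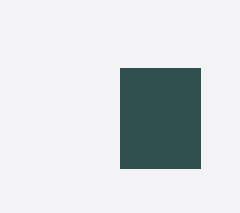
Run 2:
p = 120; q = 68; s = 200; t = 168; col = 'darkslategray'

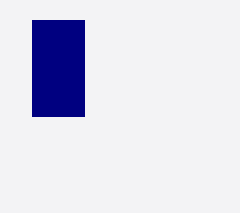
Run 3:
p = 32, q = 20, s = 84, t = 116, col = 'navy'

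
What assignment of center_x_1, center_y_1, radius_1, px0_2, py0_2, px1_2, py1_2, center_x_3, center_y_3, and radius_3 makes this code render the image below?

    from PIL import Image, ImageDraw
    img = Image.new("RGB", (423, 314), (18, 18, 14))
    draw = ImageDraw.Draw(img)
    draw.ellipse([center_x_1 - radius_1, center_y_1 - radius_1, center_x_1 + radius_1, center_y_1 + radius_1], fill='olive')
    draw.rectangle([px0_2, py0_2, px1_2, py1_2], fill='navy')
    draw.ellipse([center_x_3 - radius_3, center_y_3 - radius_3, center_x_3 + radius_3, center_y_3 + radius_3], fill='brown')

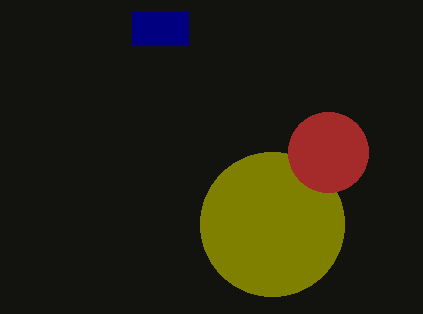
center_x_1 = 272; center_y_1 = 224; radius_1 = 72; px0_2 = 132; py0_2 = 12; px1_2 = 188; py1_2 = 44; center_x_3 = 328; center_y_3 = 152; radius_3 = 40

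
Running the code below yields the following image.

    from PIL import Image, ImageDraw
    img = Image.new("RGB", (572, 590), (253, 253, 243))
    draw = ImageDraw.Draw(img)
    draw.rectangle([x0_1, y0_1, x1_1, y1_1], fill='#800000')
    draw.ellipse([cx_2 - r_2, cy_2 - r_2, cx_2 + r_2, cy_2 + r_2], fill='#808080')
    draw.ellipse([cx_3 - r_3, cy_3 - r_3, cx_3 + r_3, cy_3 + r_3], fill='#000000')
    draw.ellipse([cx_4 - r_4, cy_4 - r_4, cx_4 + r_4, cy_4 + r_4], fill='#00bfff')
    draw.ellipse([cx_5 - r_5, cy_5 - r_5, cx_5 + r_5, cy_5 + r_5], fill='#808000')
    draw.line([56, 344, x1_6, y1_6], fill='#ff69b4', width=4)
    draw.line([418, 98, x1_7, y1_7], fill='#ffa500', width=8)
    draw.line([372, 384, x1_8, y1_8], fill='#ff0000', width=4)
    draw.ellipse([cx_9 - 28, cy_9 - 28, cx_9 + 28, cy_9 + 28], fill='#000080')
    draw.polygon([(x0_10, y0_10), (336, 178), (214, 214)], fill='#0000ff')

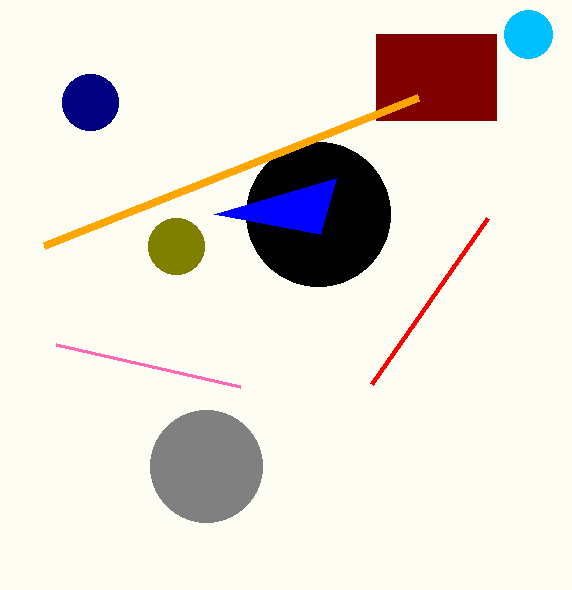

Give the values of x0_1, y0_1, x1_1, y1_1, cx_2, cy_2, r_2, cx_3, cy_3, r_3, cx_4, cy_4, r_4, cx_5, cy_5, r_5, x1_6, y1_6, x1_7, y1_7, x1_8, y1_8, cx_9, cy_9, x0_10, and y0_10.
x0_1 = 376, y0_1 = 34, x1_1 = 496, y1_1 = 120, cx_2 = 206, cy_2 = 466, r_2 = 56, cx_3 = 318, cy_3 = 214, r_3 = 72, cx_4 = 528, cy_4 = 34, r_4 = 24, cx_5 = 176, cy_5 = 246, r_5 = 28, x1_6 = 240, y1_6 = 386, x1_7 = 44, y1_7 = 246, x1_8 = 488, y1_8 = 218, cx_9 = 90, cy_9 = 102, x0_10 = 320, y0_10 = 234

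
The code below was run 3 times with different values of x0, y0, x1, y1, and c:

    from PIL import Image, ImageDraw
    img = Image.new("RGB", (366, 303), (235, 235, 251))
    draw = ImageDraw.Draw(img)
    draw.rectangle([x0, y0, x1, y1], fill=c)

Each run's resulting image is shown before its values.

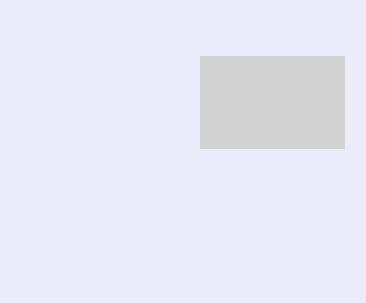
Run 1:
x0 = 200, y0 = 56, x1 = 344, y1 = 148, c = 'lightgray'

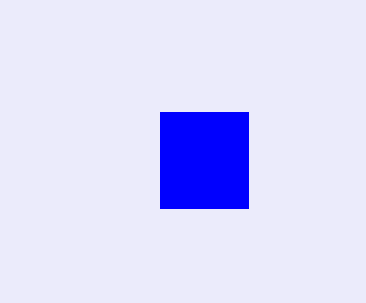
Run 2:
x0 = 160
y0 = 112
x1 = 248
y1 = 208
c = 'blue'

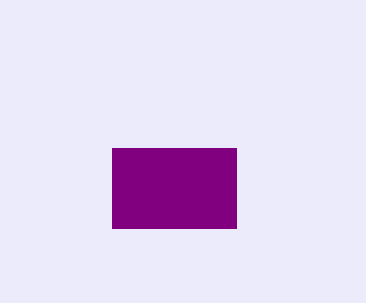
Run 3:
x0 = 112
y0 = 148
x1 = 236
y1 = 228
c = 'purple'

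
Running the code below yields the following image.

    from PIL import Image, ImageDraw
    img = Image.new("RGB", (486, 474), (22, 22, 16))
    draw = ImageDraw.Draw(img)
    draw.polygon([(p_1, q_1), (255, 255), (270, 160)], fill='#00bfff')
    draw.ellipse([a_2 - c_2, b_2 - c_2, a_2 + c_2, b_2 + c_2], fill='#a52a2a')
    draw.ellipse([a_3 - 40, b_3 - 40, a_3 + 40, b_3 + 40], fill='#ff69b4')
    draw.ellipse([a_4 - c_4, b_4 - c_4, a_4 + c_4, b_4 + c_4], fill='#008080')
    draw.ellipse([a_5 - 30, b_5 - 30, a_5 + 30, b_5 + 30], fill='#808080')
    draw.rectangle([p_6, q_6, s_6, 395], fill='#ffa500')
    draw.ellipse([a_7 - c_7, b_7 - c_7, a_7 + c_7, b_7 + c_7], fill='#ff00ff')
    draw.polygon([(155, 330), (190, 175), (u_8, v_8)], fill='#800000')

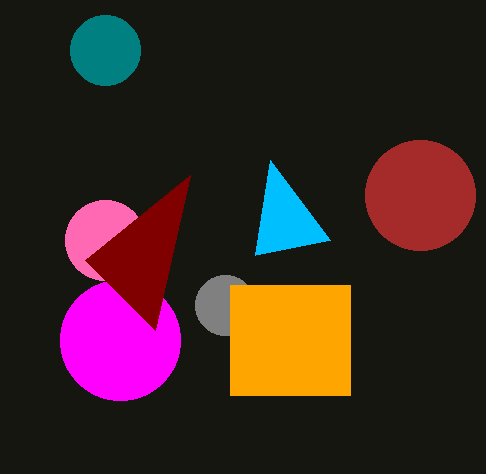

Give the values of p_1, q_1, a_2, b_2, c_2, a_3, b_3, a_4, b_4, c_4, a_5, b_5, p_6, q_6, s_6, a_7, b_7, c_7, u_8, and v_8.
p_1 = 330; q_1 = 240; a_2 = 420; b_2 = 195; c_2 = 55; a_3 = 105; b_3 = 240; a_4 = 105; b_4 = 50; c_4 = 35; a_5 = 225; b_5 = 305; p_6 = 230; q_6 = 285; s_6 = 350; a_7 = 120; b_7 = 340; c_7 = 60; u_8 = 85; v_8 = 260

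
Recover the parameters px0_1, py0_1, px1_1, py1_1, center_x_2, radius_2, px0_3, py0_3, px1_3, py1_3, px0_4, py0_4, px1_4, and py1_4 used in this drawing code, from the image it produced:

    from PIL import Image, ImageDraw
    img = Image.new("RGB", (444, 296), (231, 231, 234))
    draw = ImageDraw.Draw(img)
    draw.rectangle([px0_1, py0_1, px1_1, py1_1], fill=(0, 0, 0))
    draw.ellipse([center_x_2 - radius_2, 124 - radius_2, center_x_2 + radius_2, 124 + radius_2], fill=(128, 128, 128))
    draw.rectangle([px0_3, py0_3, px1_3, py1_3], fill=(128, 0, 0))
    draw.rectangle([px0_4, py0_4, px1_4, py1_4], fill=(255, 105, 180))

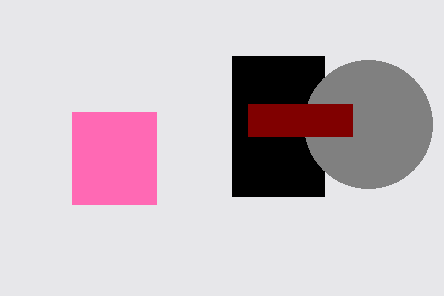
px0_1 = 232, py0_1 = 56, px1_1 = 324, py1_1 = 196, center_x_2 = 368, radius_2 = 64, px0_3 = 248, py0_3 = 104, px1_3 = 352, py1_3 = 136, px0_4 = 72, py0_4 = 112, px1_4 = 156, py1_4 = 204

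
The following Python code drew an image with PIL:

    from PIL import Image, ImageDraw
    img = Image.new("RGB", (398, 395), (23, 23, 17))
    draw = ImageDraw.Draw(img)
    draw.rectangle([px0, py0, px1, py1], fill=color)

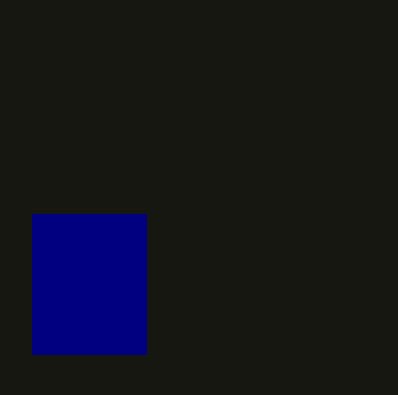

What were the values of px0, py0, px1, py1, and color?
px0 = 32
py0 = 214
px1 = 146
py1 = 354
color = 'navy'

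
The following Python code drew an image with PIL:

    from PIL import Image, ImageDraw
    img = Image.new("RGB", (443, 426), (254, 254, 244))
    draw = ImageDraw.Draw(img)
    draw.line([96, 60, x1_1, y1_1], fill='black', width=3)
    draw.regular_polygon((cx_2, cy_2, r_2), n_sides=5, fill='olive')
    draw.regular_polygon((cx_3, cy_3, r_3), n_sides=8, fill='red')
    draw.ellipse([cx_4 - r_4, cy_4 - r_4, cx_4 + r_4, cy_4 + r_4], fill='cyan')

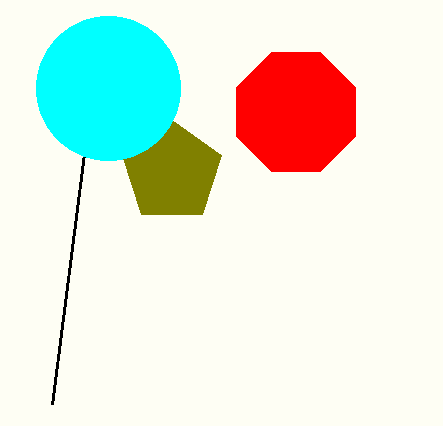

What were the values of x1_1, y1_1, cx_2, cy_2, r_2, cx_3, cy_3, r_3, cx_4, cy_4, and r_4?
x1_1 = 52, y1_1 = 404, cx_2 = 172, cy_2 = 172, r_2 = 52, cx_3 = 296, cy_3 = 112, r_3 = 64, cx_4 = 108, cy_4 = 88, r_4 = 72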